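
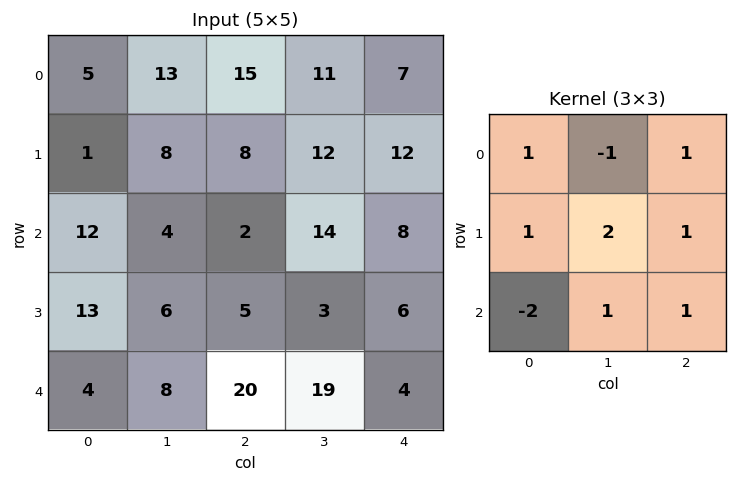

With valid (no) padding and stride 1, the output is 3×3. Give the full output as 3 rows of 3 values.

Output[0,0]: The receptive field on the input at this output position is [5 13 15 / 1 8 8 / 12 4 2]. Elementwise product with the kernel and sum: 5·1 + 13·-1 + 15·1 + 1·1 + 8·2 + 8·1 + 12·-2 + 4·1 + 2·1.

14 53 73
8 30 45
60 58 -4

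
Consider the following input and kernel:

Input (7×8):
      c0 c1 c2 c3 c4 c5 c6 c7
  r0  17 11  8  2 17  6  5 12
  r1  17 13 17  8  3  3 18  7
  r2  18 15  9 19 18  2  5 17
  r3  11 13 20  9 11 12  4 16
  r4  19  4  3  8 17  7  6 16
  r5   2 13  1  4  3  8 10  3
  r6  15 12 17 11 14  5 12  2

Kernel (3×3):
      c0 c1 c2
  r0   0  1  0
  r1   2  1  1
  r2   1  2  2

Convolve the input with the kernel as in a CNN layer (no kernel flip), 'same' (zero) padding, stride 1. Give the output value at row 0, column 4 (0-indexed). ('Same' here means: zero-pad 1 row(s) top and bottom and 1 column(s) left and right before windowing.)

47

The receptive field on the zero-padded input at this output position is [0 0 0 / 2 17 6 / 8 3 3]. Elementwise product with the kernel and sum: 0·1 + 2·2 + 17·1 + 6·1 + 8·1 + 3·2 + 3·2.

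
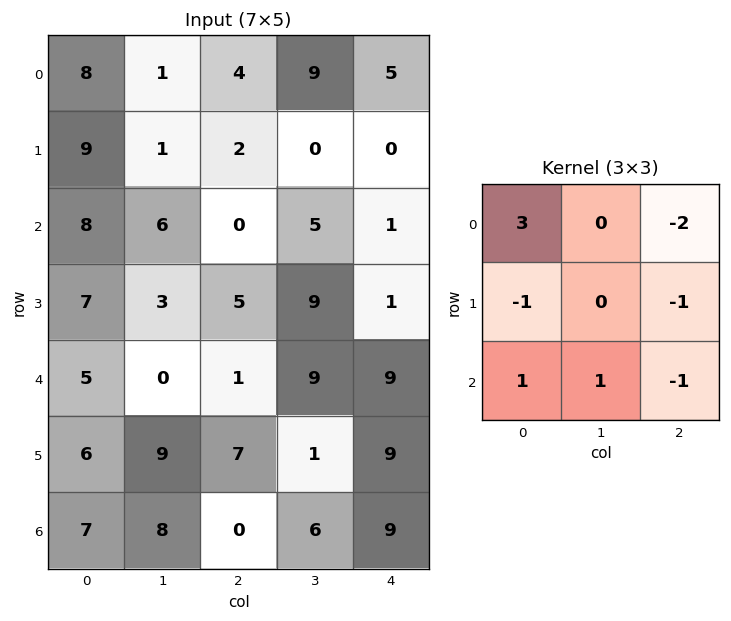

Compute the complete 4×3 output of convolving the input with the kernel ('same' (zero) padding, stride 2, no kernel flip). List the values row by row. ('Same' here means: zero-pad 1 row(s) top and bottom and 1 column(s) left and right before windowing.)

7 -7 -9
-4 -9 5
-9 -3 28
-26 11 -3

Output[0,0]: The receptive field on the zero-padded input at this output position is [0 0 0 / 0 8 1 / 0 9 1]. Elementwise product with the kernel and sum: 0·3 + 0·-2 + 0·-1 + 1·-1 + 0·1 + 9·1 + 1·-1.
Output[0,1]: The receptive field on the zero-padded input at this output position is [0 0 0 / 1 4 9 / 1 2 0]. Elementwise product with the kernel and sum: 0·3 + 0·-2 + 1·-1 + 9·-1 + 1·1 + 2·1 + 0·-1.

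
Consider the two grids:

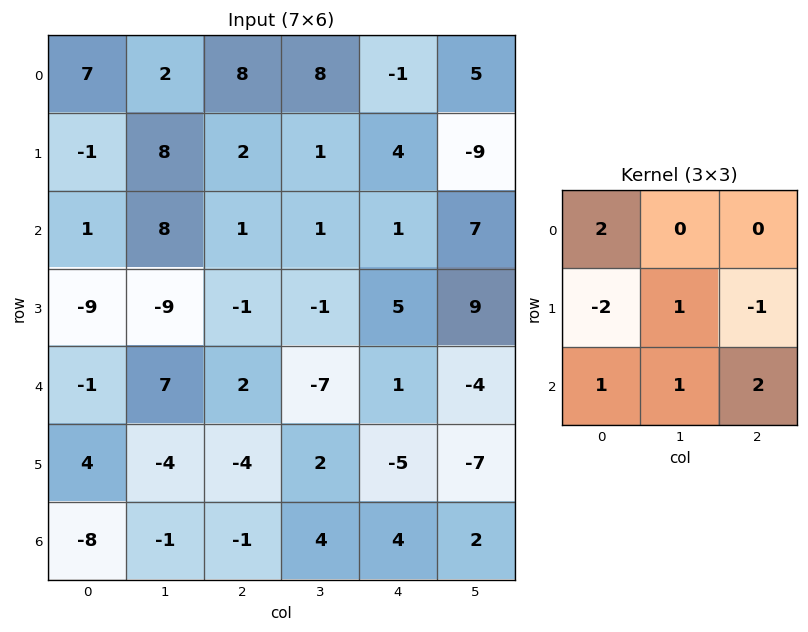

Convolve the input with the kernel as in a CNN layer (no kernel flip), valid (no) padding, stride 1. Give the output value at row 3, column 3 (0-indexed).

The receptive field on the input at this output position is [-1 5 9 / -7 1 -4 / 2 -5 -7]. Elementwise product with the kernel and sum: -1·2 + -7·-2 + 1·1 + -4·-1 + 2·1 + -5·1 + -7·2.

0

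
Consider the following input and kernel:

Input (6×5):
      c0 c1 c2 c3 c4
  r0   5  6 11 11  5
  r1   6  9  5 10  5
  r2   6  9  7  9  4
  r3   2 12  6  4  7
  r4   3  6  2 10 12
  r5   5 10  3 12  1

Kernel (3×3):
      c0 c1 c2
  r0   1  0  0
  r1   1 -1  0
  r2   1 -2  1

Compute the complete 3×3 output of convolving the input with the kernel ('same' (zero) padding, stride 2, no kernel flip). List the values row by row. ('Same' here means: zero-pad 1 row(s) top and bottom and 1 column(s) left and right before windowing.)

-8 4 6
2 15 5
-3 32 12

Output[0,0]: The receptive field on the zero-padded input at this output position is [0 0 0 / 0 5 6 / 0 6 9]. Elementwise product with the kernel and sum: 0·1 + 0·1 + 5·-1 + 0·1 + 6·-2 + 9·1.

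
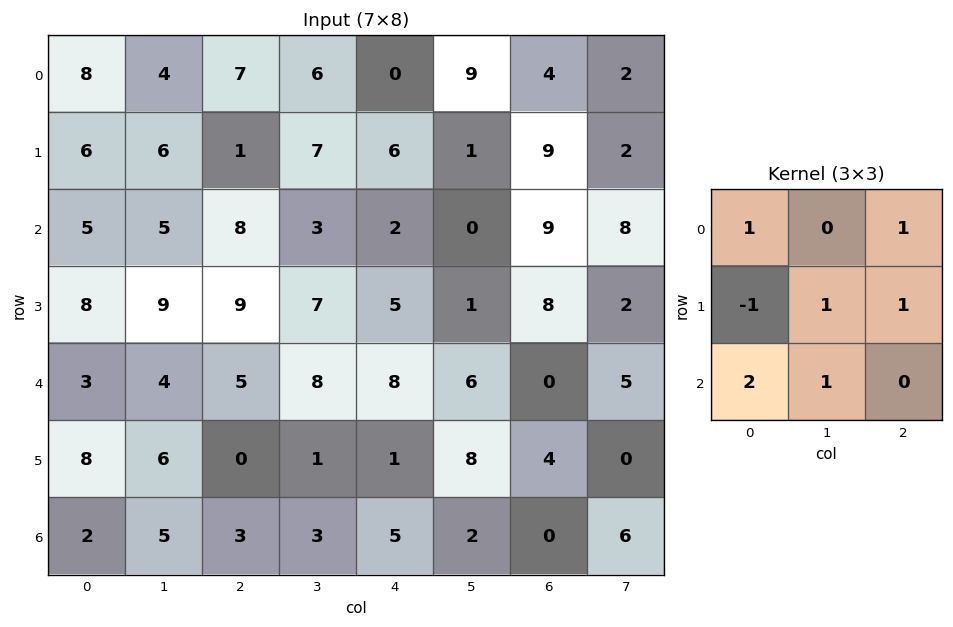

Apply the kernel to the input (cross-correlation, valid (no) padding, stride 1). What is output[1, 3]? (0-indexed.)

26

The receptive field on the input at this output position is [7 6 1 / 3 2 0 / 7 5 1]. Elementwise product with the kernel and sum: 7·1 + 1·1 + 3·-1 + 2·1 + 0·1 + 7·2 + 5·1.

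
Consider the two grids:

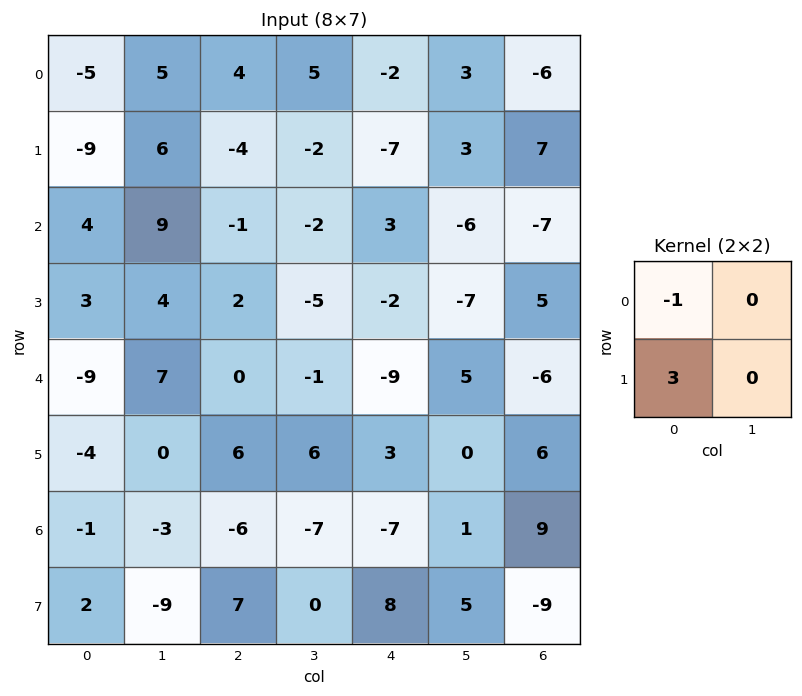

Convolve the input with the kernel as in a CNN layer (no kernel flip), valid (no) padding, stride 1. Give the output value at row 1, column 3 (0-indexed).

-4

The receptive field on the input at this output position is [-2 -7 / -2 3]. Elementwise product with the kernel and sum: -2·-1 + -2·3.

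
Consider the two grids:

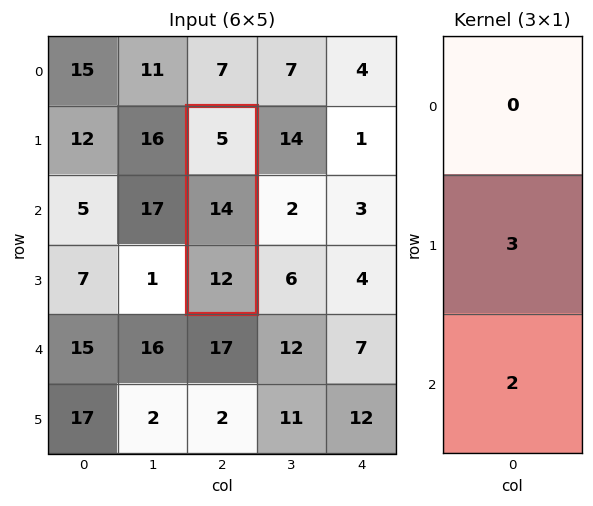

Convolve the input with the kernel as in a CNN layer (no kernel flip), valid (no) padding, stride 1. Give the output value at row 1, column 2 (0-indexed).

The receptive field on the input at this output position is [5 / 14 / 12]. Elementwise product with the kernel and sum: 14·3 + 12·2.

66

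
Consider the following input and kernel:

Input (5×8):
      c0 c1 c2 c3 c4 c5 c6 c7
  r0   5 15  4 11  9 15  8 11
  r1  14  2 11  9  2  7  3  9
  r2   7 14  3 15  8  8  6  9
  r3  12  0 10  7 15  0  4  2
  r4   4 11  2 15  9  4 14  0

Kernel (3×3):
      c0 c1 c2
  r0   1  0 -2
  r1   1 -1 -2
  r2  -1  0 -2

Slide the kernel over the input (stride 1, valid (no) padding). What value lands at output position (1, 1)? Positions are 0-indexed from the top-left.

The receptive field on the input at this output position is [2 11 9 / 14 3 15 / 0 10 7]. Elementwise product with the kernel and sum: 2·1 + 9·-2 + 14·1 + 3·-1 + 15·-2 + 0·-1 + 7·-2.

-49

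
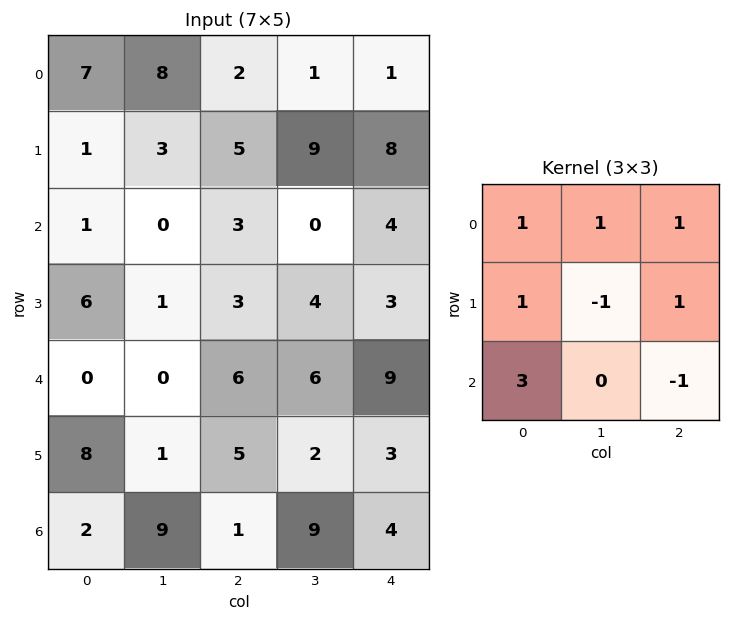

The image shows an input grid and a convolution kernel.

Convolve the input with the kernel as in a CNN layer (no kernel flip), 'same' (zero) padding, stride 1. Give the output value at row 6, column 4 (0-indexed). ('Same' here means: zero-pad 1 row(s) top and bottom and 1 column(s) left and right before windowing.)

10

The receptive field on the zero-padded input at this output position is [2 3 0 / 9 4 0 / 0 0 0]. Elementwise product with the kernel and sum: 2·1 + 3·1 + 0·1 + 9·1 + 4·-1 + 0·1 + 0·3 + 0·-1.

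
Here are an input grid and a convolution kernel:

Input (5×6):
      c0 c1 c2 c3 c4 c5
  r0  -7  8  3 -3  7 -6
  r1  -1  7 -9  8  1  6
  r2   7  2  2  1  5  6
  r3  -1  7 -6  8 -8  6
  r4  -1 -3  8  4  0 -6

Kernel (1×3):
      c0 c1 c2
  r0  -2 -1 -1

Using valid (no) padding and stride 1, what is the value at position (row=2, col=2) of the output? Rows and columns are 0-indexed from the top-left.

-10

The receptive field on the input at this output position is [2 1 5]. Elementwise product with the kernel and sum: 2·-2 + 1·-1 + 5·-1.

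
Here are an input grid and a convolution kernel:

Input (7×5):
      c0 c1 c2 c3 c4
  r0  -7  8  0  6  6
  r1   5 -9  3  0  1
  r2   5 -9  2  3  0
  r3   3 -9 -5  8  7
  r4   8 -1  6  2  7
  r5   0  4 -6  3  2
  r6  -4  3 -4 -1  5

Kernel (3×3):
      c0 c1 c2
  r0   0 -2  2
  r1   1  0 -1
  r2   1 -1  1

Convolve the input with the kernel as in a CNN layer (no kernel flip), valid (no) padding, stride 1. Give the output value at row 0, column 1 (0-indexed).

The receptive field on the input at this output position is [8 0 6 / -9 3 0 / -9 2 3]. Elementwise product with the kernel and sum: 0·-2 + 6·2 + -9·1 + 0·-1 + -9·1 + 2·-1 + 3·1.

-5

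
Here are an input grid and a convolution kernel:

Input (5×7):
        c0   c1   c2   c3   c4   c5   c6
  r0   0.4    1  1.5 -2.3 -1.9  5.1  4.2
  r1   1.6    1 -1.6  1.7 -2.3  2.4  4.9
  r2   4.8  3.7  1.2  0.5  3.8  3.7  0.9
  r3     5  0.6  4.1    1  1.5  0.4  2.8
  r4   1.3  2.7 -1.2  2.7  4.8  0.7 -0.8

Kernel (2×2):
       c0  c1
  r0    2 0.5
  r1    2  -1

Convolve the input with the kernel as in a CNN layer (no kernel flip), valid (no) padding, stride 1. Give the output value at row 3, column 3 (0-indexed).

3.35

The receptive field on the input at this output position is [1 1.5 / 2.7 4.8]. Elementwise product with the kernel and sum: 1·2 + 1.5·0.5 + 2.7·2 + 4.8·-1.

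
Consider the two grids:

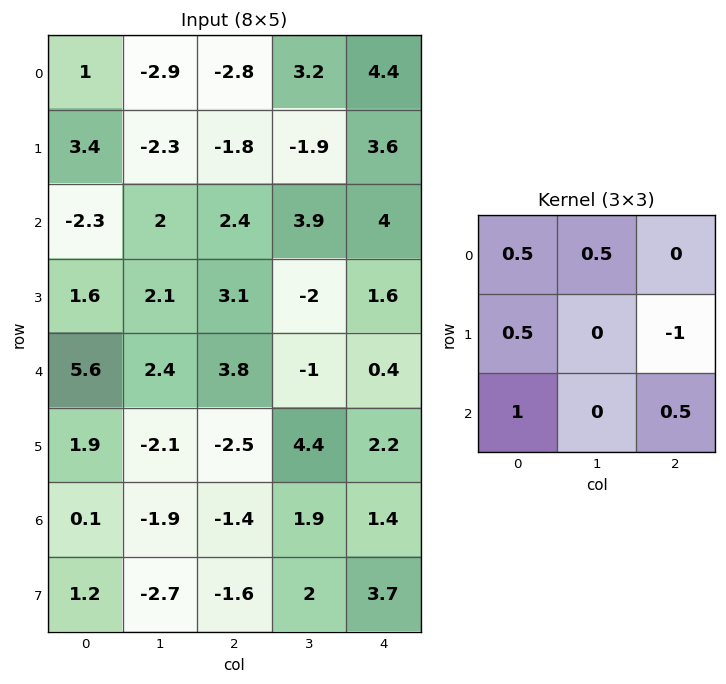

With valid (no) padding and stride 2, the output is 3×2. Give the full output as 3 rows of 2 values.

Output[0,0]: The receptive field on the input at this output position is [1 -2.9 -2.8 / 3.4 -2.3 -1.8 / -2.3 2 2.4]. Elementwise product with the kernel and sum: 1·0.5 + -2.9·0.5 + 3.4·0.5 + -1.8·-1 + -2.3·1 + 2.4·0.5.
Output[0,1]: The receptive field on the input at this output position is [-2.8 3.2 4.4 / -1.8 -1.9 3.6 / 2.4 3.9 4]. Elementwise product with the kernel and sum: -2.8·0.5 + 3.2·0.5 + -1.8·0.5 + 3.6·-1 + 2.4·1 + 4·0.5.

1.45 0.1
5.05 7.1
6.85 -2.75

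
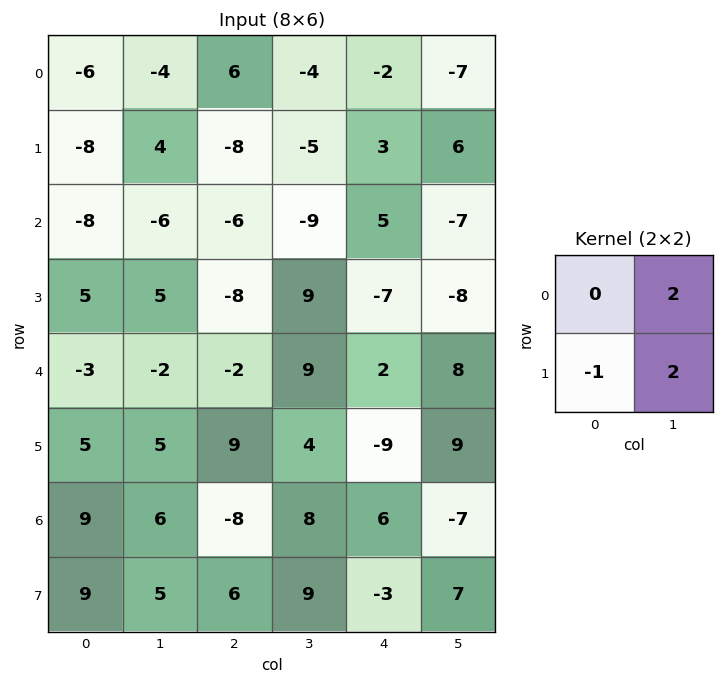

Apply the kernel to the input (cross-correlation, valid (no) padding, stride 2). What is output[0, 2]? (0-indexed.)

-5

The receptive field on the input at this output position is [-2 -7 / 3 6]. Elementwise product with the kernel and sum: -7·2 + 3·-1 + 6·2.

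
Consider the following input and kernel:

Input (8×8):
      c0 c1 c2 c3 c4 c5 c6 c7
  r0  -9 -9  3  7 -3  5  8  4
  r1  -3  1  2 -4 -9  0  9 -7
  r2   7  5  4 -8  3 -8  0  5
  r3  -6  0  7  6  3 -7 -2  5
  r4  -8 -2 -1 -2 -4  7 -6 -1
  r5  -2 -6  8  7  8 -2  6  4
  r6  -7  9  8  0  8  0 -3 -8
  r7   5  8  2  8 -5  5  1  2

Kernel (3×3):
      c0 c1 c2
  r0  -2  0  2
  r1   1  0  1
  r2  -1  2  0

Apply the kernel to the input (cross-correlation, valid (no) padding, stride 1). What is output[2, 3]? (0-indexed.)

-7

The receptive field on the input at this output position is [-8 3 -8 / 6 3 -7 / -2 -4 7]. Elementwise product with the kernel and sum: -8·-2 + -8·2 + 6·1 + -7·1 + -2·-1 + -4·2.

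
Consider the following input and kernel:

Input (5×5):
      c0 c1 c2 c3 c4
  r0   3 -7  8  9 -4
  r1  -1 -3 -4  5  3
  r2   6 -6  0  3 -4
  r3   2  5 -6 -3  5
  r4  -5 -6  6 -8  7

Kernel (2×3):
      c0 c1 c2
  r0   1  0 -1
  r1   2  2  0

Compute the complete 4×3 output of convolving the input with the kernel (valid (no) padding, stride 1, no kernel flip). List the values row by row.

-13 -30 14
3 -20 -1
20 -11 -14
-14 8 -15

Output[0,0]: The receptive field on the input at this output position is [3 -7 8 / -1 -3 -4]. Elementwise product with the kernel and sum: 3·1 + 8·-1 + -1·2 + -3·2.
Output[0,1]: The receptive field on the input at this output position is [-7 8 9 / -3 -4 5]. Elementwise product with the kernel and sum: -7·1 + 9·-1 + -3·2 + -4·2.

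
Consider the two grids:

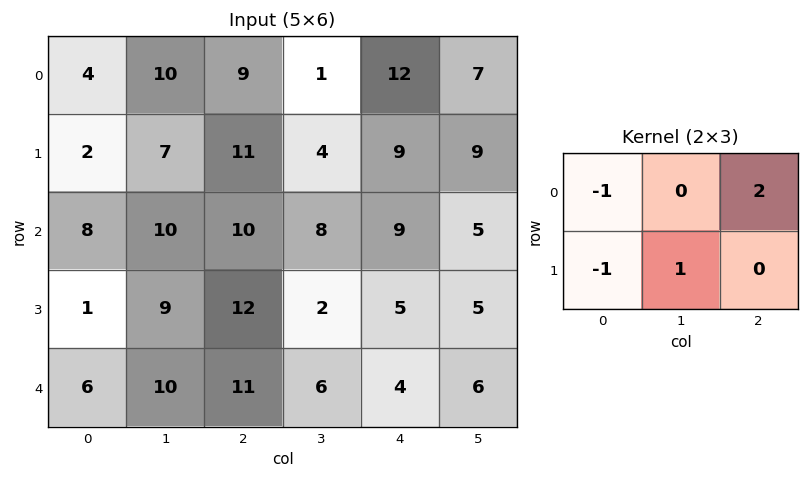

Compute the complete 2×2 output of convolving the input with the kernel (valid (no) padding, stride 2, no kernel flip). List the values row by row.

19 8
20 -2

Output[0,0]: The receptive field on the input at this output position is [4 10 9 / 2 7 11]. Elementwise product with the kernel and sum: 4·-1 + 9·2 + 2·-1 + 7·1.
Output[0,1]: The receptive field on the input at this output position is [9 1 12 / 11 4 9]. Elementwise product with the kernel and sum: 9·-1 + 12·2 + 11·-1 + 4·1.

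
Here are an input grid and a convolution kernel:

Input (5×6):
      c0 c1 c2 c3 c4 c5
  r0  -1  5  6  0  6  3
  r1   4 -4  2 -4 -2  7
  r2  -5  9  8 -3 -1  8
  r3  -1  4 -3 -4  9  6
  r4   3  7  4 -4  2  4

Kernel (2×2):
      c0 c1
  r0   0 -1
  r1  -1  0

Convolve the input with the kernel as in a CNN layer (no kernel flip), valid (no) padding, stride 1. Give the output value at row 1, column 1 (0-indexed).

The receptive field on the input at this output position is [-4 2 / 9 8]. Elementwise product with the kernel and sum: 2·-1 + 9·-1.

-11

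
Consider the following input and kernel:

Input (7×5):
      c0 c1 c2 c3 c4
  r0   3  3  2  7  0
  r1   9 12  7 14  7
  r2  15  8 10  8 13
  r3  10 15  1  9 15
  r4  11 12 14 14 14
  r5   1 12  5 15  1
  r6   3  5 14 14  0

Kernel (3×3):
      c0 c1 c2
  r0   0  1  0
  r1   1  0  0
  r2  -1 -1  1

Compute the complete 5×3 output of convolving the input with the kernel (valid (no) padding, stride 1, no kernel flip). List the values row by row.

Output[0,0]: The receptive field on the input at this output position is [3 3 2 / 9 12 7 / 15 8 10]. Elementwise product with the kernel and sum: 3·1 + 9·1 + 15·-1 + 8·-1 + 10·1.
Output[0,1]: The receptive field on the input at this output position is [3 2 7 / 12 7 14 / 8 10 8]. Elementwise product with the kernel and sum: 2·1 + 12·1 + 8·-1 + 10·-1 + 8·1.

-1 4 9
3 8 29
9 13 -5
18 11 4
19 21 -9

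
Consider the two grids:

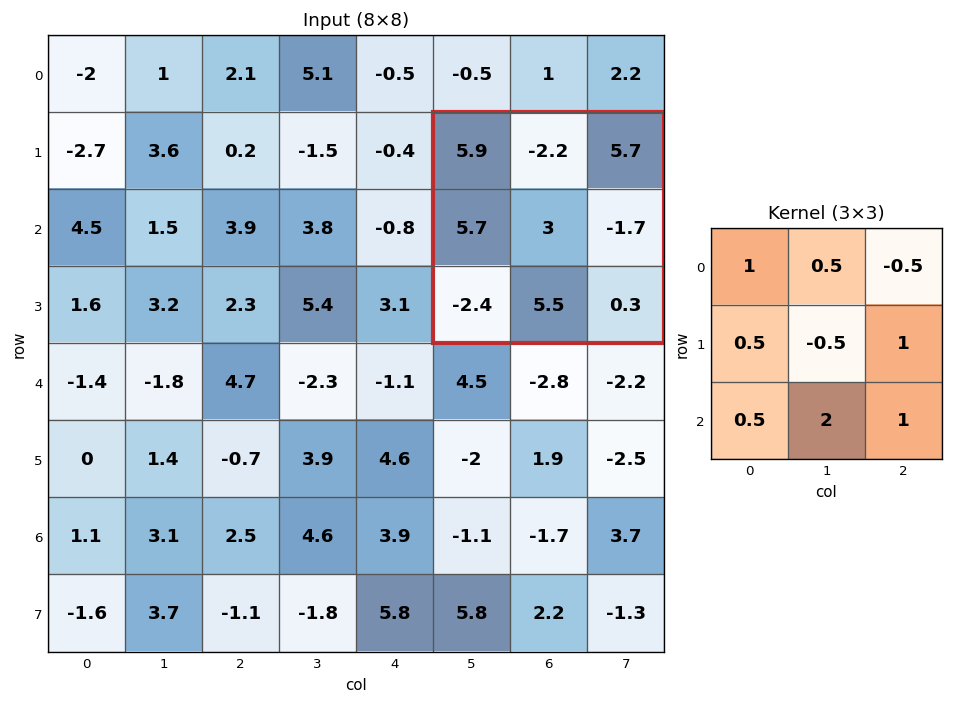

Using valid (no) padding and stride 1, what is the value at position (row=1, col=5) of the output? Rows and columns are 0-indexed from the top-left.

11.7

The receptive field on the input at this output position is [5.9 -2.2 5.7 / 5.7 3 -1.7 / -2.4 5.5 0.3]. Elementwise product with the kernel and sum: 5.9·1 + -2.2·0.5 + 5.7·-0.5 + 5.7·0.5 + 3·-0.5 + -1.7·1 + -2.4·0.5 + 5.5·2 + 0.3·1.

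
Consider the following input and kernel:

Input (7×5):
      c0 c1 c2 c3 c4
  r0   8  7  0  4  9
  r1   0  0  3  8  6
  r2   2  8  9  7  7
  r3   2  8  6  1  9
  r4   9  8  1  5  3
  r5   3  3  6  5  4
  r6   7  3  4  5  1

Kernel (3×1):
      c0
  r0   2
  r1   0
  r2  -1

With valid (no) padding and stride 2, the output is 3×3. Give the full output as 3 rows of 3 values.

14 -9 11
-5 17 11
11 -2 5

Output[0,0]: The receptive field on the input at this output position is [8 / 0 / 2]. Elementwise product with the kernel and sum: 8·2 + 2·-1.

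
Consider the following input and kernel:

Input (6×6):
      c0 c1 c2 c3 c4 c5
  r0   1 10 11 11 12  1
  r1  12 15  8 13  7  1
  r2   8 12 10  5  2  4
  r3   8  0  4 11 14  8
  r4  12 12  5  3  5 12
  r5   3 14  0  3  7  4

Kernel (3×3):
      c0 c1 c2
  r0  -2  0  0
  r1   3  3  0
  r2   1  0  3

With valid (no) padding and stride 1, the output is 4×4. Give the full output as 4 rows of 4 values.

Output[0,0]: The receptive field on the input at this output position is [1 10 11 / 12 15 8 / 8 12 10]. Elementwise product with the kernel and sum: 1·-2 + 12·3 + 15·3 + 8·1 + 10·3.

117 76 57 55
56 69 75 30
35 9 45 104
59 74 37 17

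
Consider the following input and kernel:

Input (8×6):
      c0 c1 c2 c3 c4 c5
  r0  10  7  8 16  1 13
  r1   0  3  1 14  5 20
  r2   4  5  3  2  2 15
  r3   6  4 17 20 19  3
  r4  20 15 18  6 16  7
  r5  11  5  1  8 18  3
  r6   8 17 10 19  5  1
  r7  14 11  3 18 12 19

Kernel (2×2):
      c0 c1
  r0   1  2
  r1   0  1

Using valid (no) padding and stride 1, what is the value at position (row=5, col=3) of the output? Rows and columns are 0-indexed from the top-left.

49

The receptive field on the input at this output position is [8 18 / 19 5]. Elementwise product with the kernel and sum: 8·1 + 18·2 + 5·1.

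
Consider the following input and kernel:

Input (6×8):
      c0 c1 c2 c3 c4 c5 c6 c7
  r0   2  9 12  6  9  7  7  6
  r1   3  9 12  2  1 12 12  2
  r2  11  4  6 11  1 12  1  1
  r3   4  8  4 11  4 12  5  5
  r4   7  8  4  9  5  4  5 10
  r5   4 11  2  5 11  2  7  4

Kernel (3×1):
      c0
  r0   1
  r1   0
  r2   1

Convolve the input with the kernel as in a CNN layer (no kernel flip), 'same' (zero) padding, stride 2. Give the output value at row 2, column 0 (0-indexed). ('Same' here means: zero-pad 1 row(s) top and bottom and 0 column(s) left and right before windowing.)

The receptive field on the zero-padded input at this output position is [4 / 7 / 4]. Elementwise product with the kernel and sum: 4·1 + 4·1.

8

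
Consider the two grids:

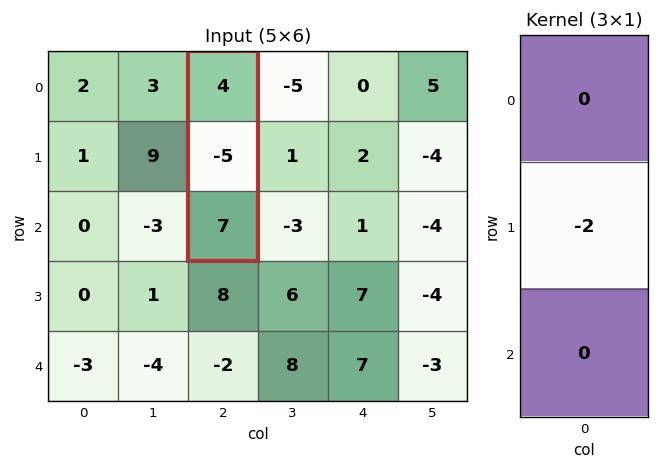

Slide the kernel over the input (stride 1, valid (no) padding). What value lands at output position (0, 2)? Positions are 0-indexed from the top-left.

The receptive field on the input at this output position is [4 / -5 / 7]. Elementwise product with the kernel and sum: -5·-2.

10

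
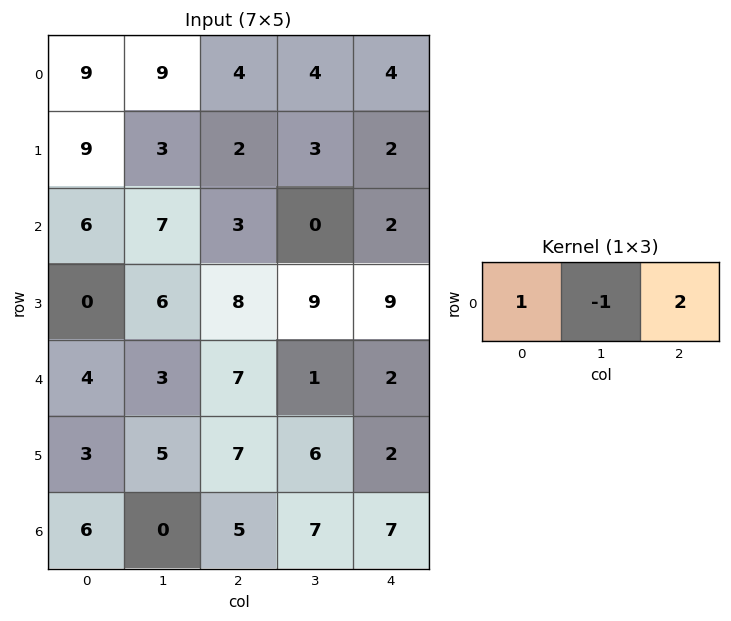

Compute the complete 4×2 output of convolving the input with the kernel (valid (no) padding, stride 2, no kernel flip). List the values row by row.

8 8
5 7
15 10
16 12

Output[0,0]: The receptive field on the input at this output position is [9 9 4]. Elementwise product with the kernel and sum: 9·1 + 9·-1 + 4·2.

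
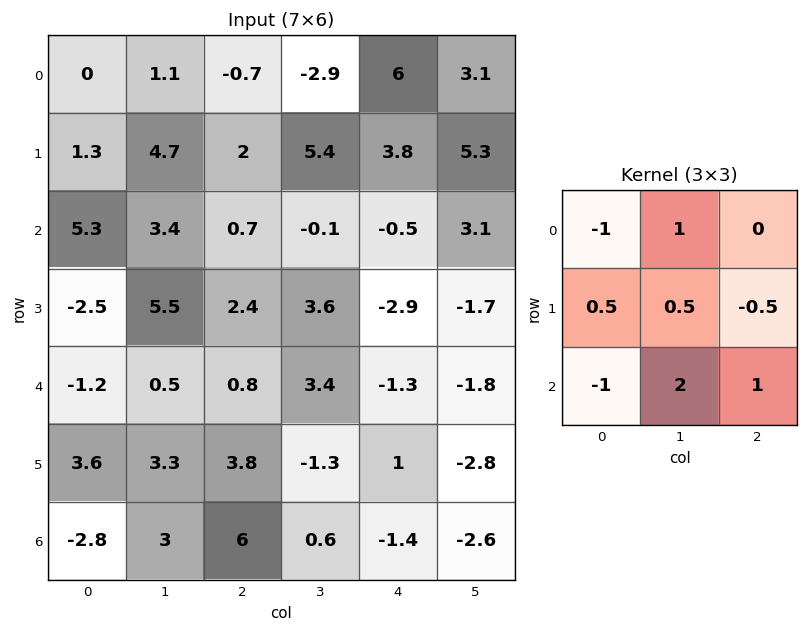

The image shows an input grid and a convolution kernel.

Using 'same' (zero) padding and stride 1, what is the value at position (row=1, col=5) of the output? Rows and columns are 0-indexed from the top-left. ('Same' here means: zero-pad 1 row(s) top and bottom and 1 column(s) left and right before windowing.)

8.35

The receptive field on the zero-padded input at this output position is [6 3.1 0 / 3.8 5.3 0 / -0.5 3.1 0]. Elementwise product with the kernel and sum: 6·-1 + 3.1·1 + 3.8·0.5 + 5.3·0.5 + 0·-0.5 + -0.5·-1 + 3.1·2 + 0·1.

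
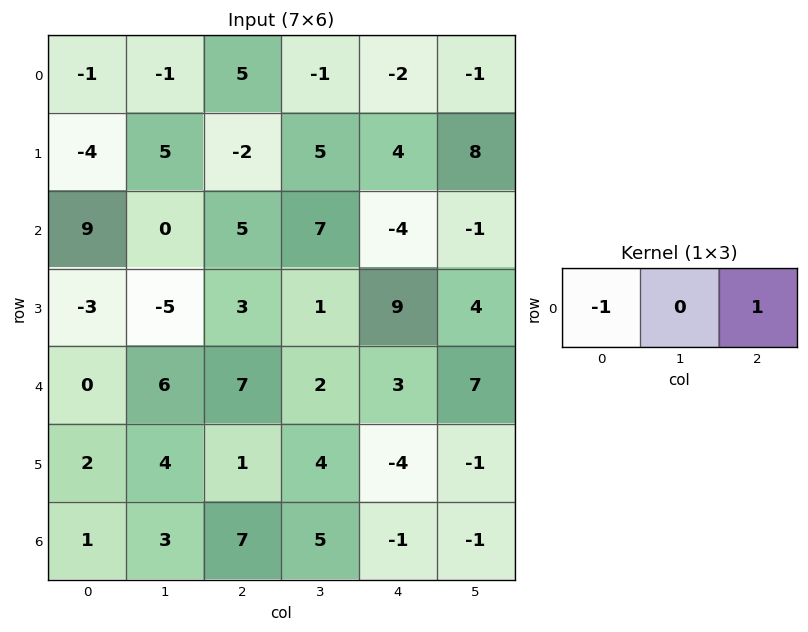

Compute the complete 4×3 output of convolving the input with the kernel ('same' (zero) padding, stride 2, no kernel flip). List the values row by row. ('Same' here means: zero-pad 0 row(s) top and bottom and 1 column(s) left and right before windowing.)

-1 0 0
0 7 -8
6 -4 5
3 2 -6

Output[0,0]: The receptive field on the zero-padded input at this output position is [0 -1 -1]. Elementwise product with the kernel and sum: 0·-1 + -1·1.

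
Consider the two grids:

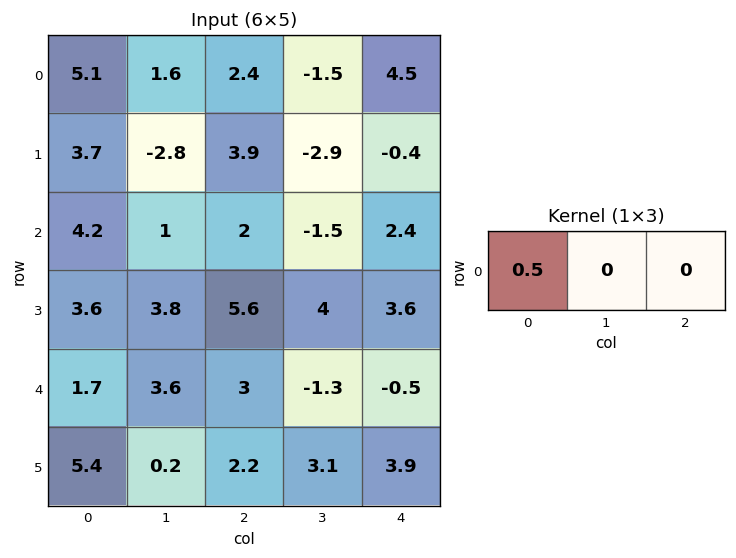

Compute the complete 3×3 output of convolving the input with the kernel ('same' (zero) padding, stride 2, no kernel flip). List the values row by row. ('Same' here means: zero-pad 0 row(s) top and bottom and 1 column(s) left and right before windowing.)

Output[0,0]: The receptive field on the zero-padded input at this output position is [0 5.1 1.6]. Elementwise product with the kernel and sum: 0·0.5.
Output[0,1]: The receptive field on the zero-padded input at this output position is [1.6 2.4 -1.5]. Elementwise product with the kernel and sum: 1.6·0.5.

0 0.8 -0.75
0 0.5 -0.75
0 1.8 -0.65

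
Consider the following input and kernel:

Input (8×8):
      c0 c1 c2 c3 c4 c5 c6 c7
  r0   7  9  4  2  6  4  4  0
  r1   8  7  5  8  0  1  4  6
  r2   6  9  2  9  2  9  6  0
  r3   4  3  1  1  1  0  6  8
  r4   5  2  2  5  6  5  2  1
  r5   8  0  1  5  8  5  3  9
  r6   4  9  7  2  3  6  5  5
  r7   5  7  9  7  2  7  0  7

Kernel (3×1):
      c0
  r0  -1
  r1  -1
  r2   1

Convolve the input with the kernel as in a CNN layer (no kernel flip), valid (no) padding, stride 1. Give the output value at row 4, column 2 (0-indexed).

The receptive field on the input at this output position is [2 / 1 / 7]. Elementwise product with the kernel and sum: 2·-1 + 1·-1 + 7·1.

4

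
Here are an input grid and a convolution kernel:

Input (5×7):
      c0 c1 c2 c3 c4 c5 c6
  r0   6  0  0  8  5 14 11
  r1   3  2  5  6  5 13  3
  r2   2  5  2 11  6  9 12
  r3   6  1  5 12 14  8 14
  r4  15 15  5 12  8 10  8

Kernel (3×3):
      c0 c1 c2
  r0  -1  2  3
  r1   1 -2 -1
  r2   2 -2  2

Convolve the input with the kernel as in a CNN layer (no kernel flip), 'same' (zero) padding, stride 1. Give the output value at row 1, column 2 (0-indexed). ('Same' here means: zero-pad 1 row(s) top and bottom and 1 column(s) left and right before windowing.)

38

The receptive field on the zero-padded input at this output position is [0 0 8 / 2 5 6 / 5 2 11]. Elementwise product with the kernel and sum: 0·-1 + 0·2 + 8·3 + 2·1 + 5·-2 + 6·-1 + 5·2 + 2·-2 + 11·2.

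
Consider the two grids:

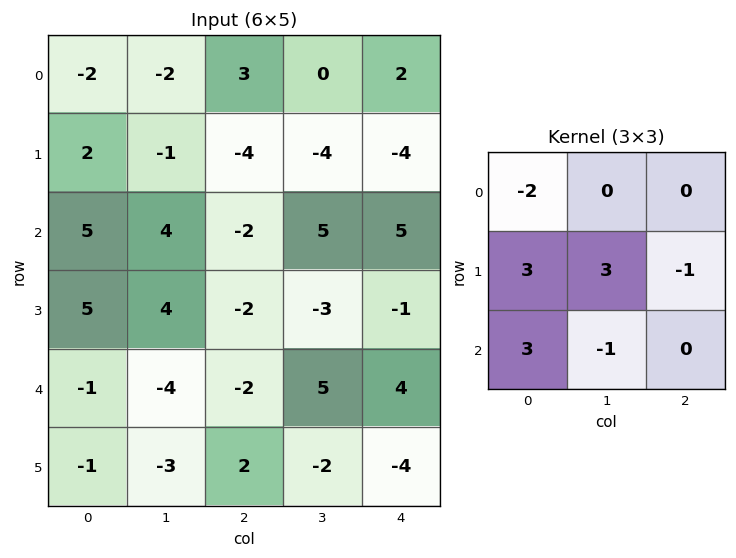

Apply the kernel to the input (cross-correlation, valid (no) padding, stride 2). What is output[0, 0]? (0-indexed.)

22

The receptive field on the input at this output position is [-2 -2 3 / 2 -1 -4 / 5 4 -2]. Elementwise product with the kernel and sum: -2·-2 + 2·3 + -1·3 + -4·-1 + 5·3 + 4·-1.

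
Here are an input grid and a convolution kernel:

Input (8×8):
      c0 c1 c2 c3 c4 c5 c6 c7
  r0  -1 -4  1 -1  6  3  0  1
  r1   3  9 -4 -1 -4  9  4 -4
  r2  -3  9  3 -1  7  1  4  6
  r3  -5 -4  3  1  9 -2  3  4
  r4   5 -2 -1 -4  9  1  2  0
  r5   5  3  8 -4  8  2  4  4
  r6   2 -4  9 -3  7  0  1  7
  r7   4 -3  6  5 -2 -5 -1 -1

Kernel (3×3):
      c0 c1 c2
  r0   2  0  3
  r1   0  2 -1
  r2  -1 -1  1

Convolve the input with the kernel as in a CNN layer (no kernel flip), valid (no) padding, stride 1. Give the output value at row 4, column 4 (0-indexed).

18

The receptive field on the input at this output position is [9 1 2 / 8 2 4 / 7 0 1]. Elementwise product with the kernel and sum: 9·2 + 2·3 + 2·2 + 4·-1 + 7·-1 + 0·-1 + 1·1.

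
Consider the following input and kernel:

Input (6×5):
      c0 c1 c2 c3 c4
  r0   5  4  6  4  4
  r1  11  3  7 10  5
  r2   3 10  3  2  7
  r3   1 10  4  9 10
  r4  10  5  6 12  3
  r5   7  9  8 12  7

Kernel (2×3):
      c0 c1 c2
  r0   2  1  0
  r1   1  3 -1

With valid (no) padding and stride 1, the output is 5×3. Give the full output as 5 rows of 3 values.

27 28 48
55 30 26
43 36 29
31 35 56
51 37 61

Output[0,0]: The receptive field on the input at this output position is [5 4 6 / 11 3 7]. Elementwise product with the kernel and sum: 5·2 + 4·1 + 11·1 + 3·3 + 7·-1.
Output[0,1]: The receptive field on the input at this output position is [4 6 4 / 3 7 10]. Elementwise product with the kernel and sum: 4·2 + 6·1 + 3·1 + 7·3 + 10·-1.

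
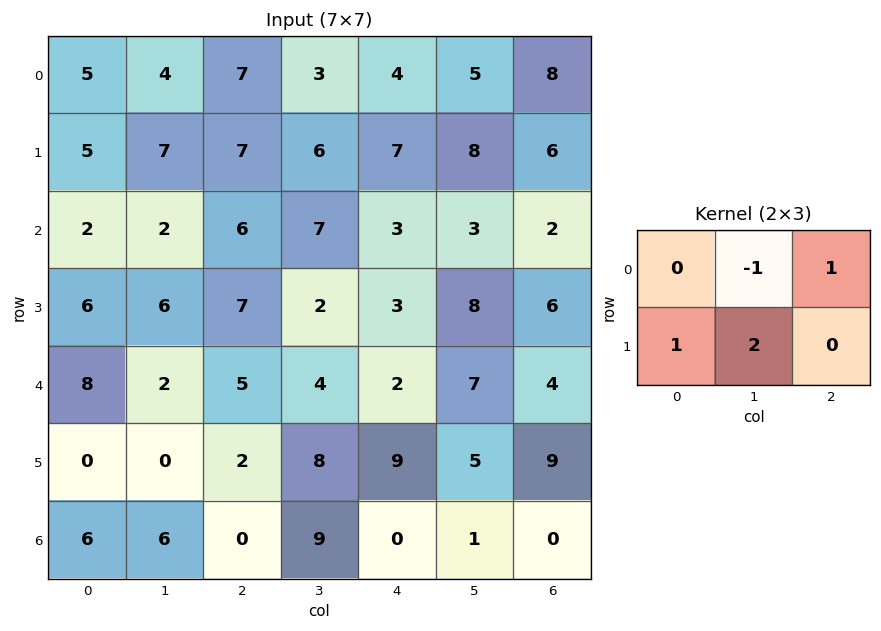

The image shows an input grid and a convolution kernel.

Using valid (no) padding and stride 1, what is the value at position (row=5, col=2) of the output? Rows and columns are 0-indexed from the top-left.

19

The receptive field on the input at this output position is [2 8 9 / 0 9 0]. Elementwise product with the kernel and sum: 8·-1 + 9·1 + 0·1 + 9·2.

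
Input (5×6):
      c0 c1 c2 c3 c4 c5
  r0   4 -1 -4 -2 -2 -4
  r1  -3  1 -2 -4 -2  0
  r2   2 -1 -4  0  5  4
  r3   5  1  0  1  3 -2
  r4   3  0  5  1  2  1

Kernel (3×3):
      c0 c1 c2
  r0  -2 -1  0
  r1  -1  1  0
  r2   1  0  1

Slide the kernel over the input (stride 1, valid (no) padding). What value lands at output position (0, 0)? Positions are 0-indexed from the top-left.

The receptive field on the input at this output position is [4 -1 -4 / -3 1 -2 / 2 -1 -4]. Elementwise product with the kernel and sum: 4·-2 + -1·-1 + -3·-1 + 1·1 + 2·1 + -4·1.

-5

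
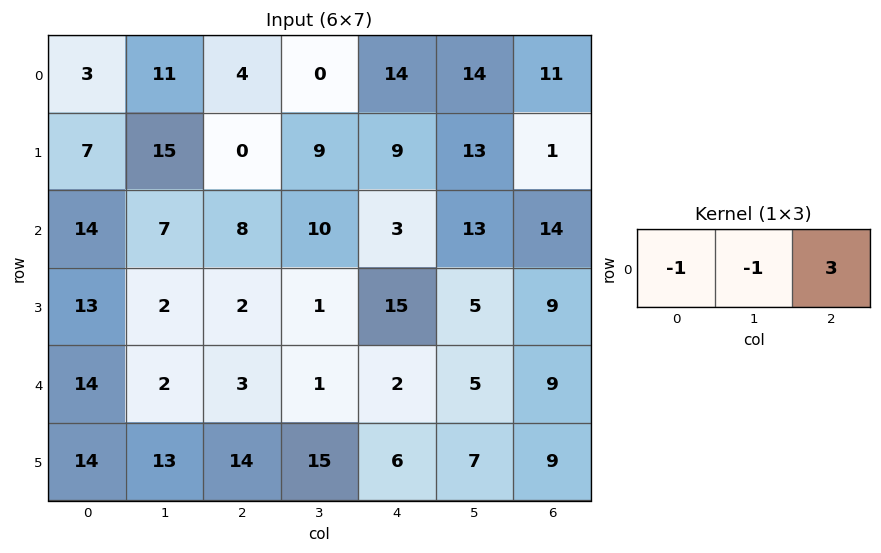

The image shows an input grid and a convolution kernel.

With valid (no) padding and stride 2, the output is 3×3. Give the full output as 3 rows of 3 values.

-2 38 5
3 -9 26
-7 2 20

Output[0,0]: The receptive field on the input at this output position is [3 11 4]. Elementwise product with the kernel and sum: 3·-1 + 11·-1 + 4·3.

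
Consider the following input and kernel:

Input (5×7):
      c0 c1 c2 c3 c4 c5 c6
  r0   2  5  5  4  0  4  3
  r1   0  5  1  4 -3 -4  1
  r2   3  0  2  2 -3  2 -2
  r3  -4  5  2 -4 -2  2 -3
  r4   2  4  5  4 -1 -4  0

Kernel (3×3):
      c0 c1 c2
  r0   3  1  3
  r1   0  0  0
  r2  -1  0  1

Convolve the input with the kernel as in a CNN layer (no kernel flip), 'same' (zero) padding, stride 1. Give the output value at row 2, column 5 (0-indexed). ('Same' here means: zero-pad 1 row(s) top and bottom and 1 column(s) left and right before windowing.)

The receptive field on the zero-padded input at this output position is [-3 -4 1 / -3 2 -2 / -2 2 -3]. Elementwise product with the kernel and sum: -3·3 + -4·1 + 1·3 + -2·-1 + -3·1.

-11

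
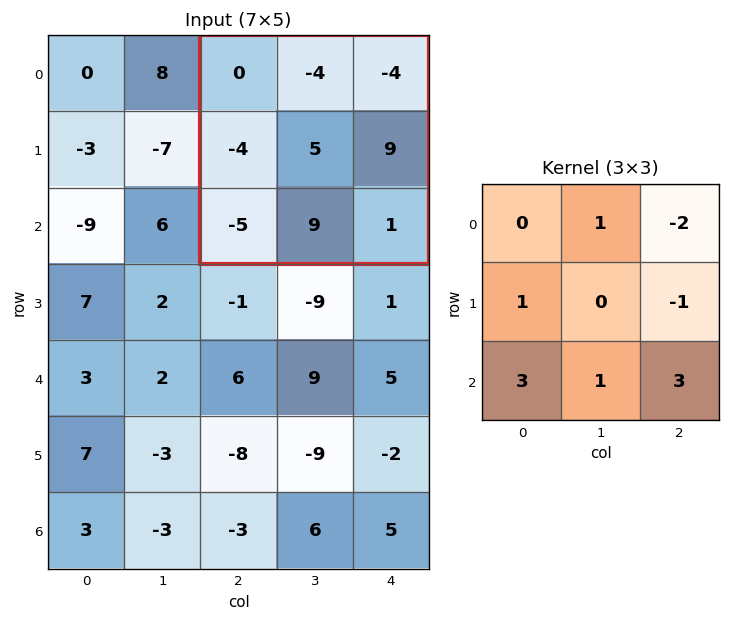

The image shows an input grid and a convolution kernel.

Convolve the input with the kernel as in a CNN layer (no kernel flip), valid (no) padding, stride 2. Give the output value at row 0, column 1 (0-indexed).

The receptive field on the input at this output position is [0 -4 -4 / -4 5 9 / -5 9 1]. Elementwise product with the kernel and sum: -4·1 + -4·-2 + -4·1 + 9·-1 + -5·3 + 9·1 + 1·3.

-12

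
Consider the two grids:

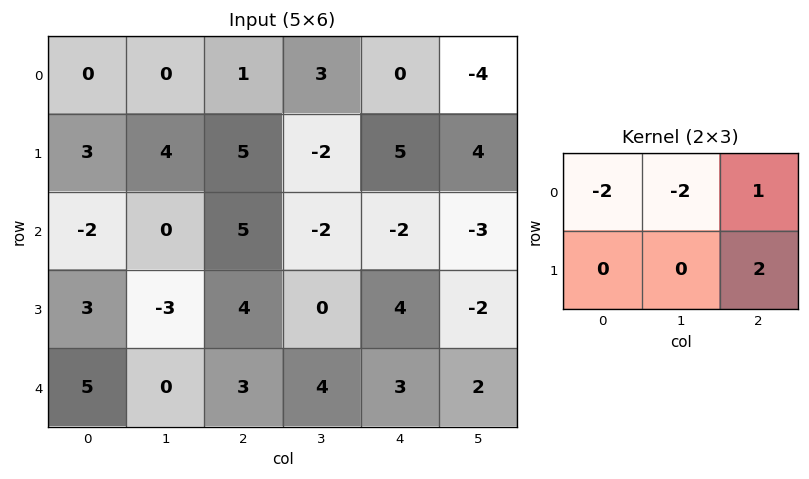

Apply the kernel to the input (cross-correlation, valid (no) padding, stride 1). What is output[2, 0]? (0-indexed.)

The receptive field on the input at this output position is [-2 0 5 / 3 -3 4]. Elementwise product with the kernel and sum: -2·-2 + 0·-2 + 5·1 + 4·2.

17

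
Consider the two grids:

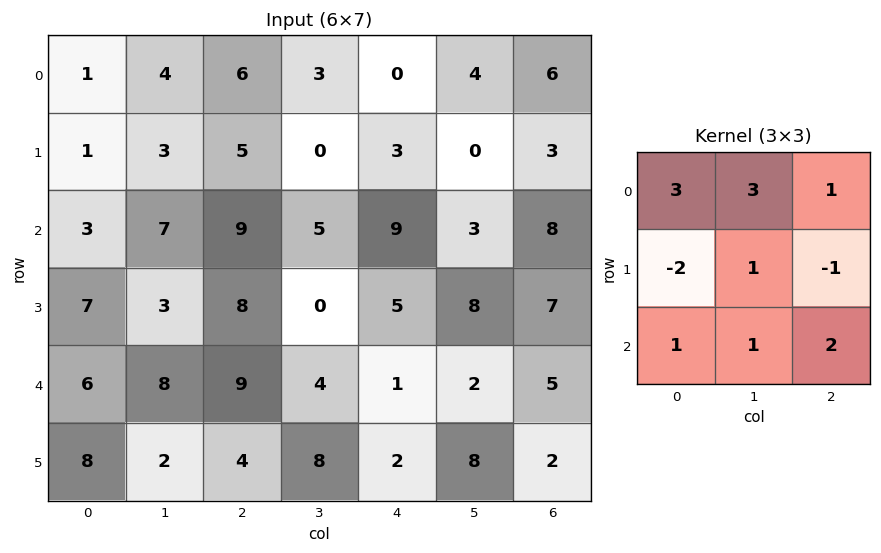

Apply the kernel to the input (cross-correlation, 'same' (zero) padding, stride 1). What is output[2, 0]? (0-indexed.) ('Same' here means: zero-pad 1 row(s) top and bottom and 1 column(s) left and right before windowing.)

The receptive field on the zero-padded input at this output position is [0 1 3 / 0 3 7 / 0 7 3]. Elementwise product with the kernel and sum: 0·3 + 1·3 + 3·1 + 0·-2 + 3·1 + 7·-1 + 0·1 + 7·1 + 3·2.

15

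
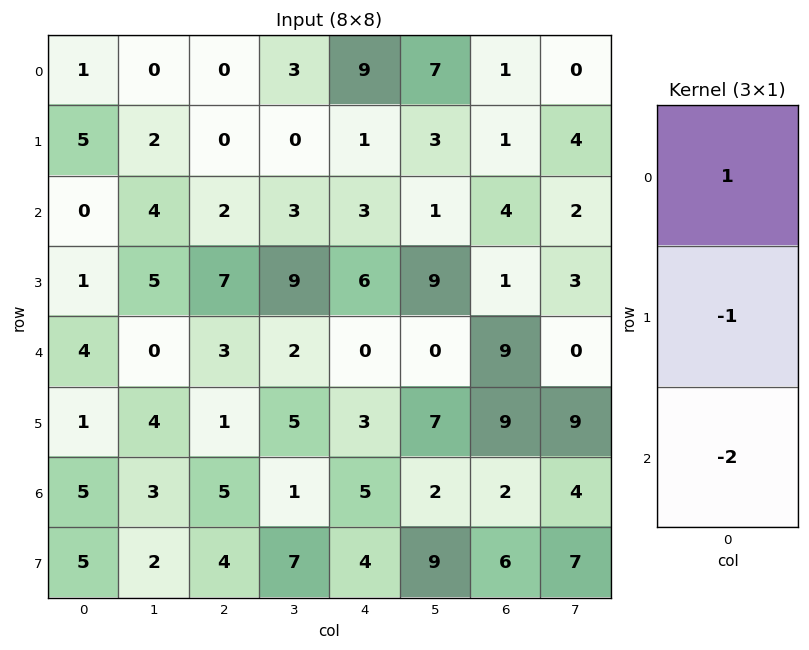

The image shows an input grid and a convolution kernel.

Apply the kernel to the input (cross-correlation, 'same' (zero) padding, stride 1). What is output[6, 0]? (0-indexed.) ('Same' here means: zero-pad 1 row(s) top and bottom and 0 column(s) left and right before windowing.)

-14

The receptive field on the zero-padded input at this output position is [1 / 5 / 5]. Elementwise product with the kernel and sum: 1·1 + 5·-1 + 5·-2.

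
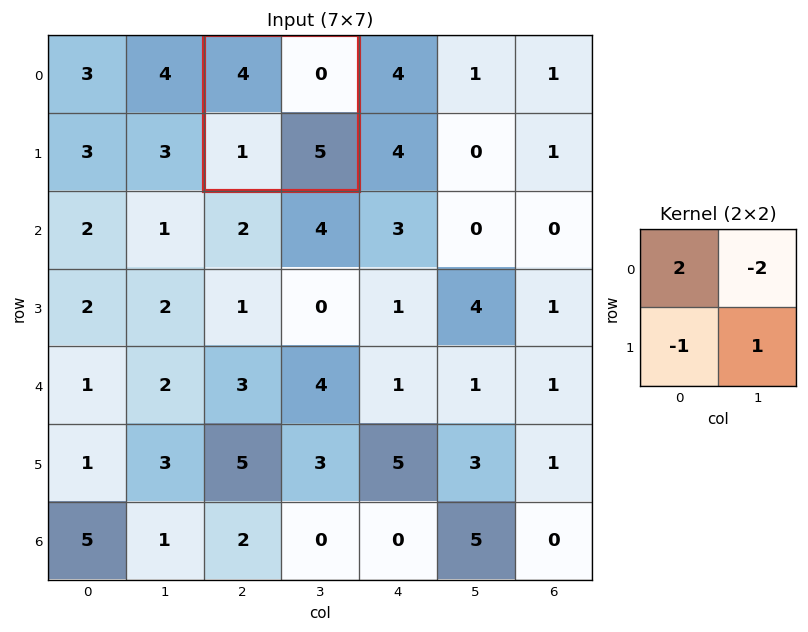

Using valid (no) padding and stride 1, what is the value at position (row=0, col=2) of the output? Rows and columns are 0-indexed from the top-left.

The receptive field on the input at this output position is [4 0 / 1 5]. Elementwise product with the kernel and sum: 4·2 + 0·-2 + 1·-1 + 5·1.

12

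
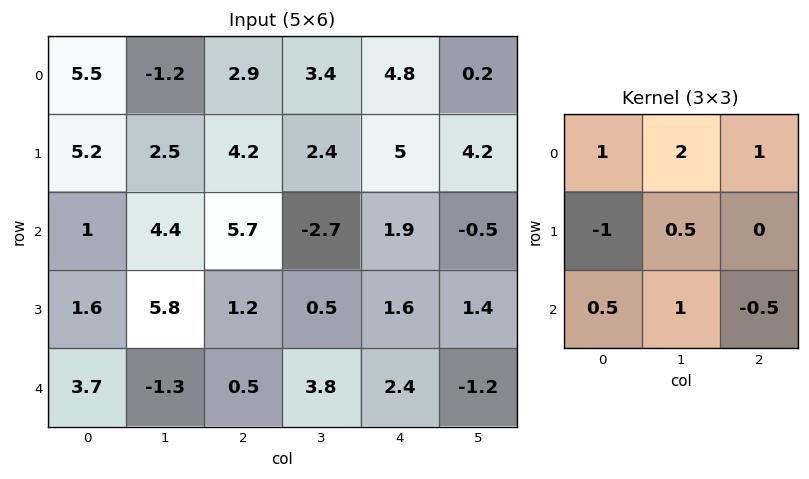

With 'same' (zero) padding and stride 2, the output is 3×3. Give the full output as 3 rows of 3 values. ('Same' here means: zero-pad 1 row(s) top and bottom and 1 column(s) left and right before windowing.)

Output[0,0]: The receptive field on the zero-padded input at this output position is [0 0 0 / 0 5.5 -1.2 / 0 5.2 2.5]. Elementwise product with the kernel and sum: 0·1 + 0·2 + 0·1 + 0·-1 + 5.5·0.5 + 0·0.5 + 5.2·1 + 2.5·-0.5.
Output[0,1]: The receptive field on the zero-padded input at this output position is [0 0 0 / -1.2 2.9 3.4 / 2.5 4.2 2.4]. Elementwise product with the kernel and sum: 0·1 + 0·2 + 0·1 + -1.2·-1 + 2.9·0.5 + 2.5·0.5 + 4.2·1 + 2.4·-0.5.

6.7 6.9 3.1
12.1 15.6 21.4
10.85 10.25 2.5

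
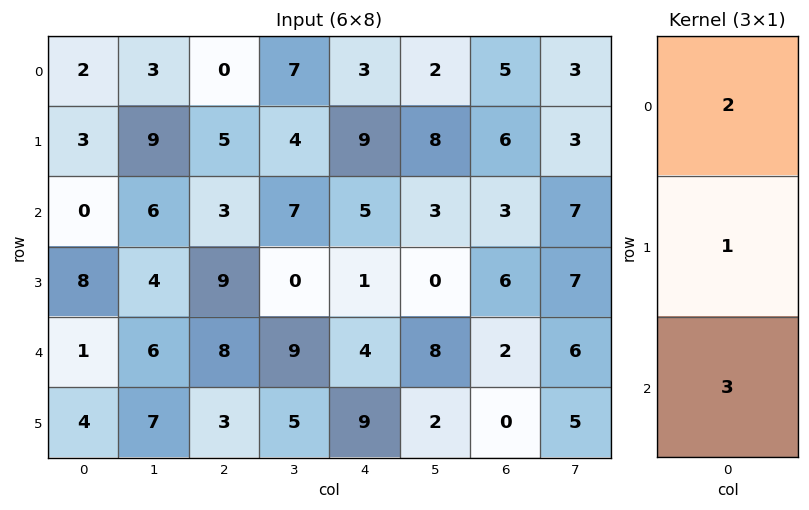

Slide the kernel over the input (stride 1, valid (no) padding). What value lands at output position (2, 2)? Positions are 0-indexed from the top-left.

The receptive field on the input at this output position is [3 / 9 / 8]. Elementwise product with the kernel and sum: 3·2 + 9·1 + 8·3.

39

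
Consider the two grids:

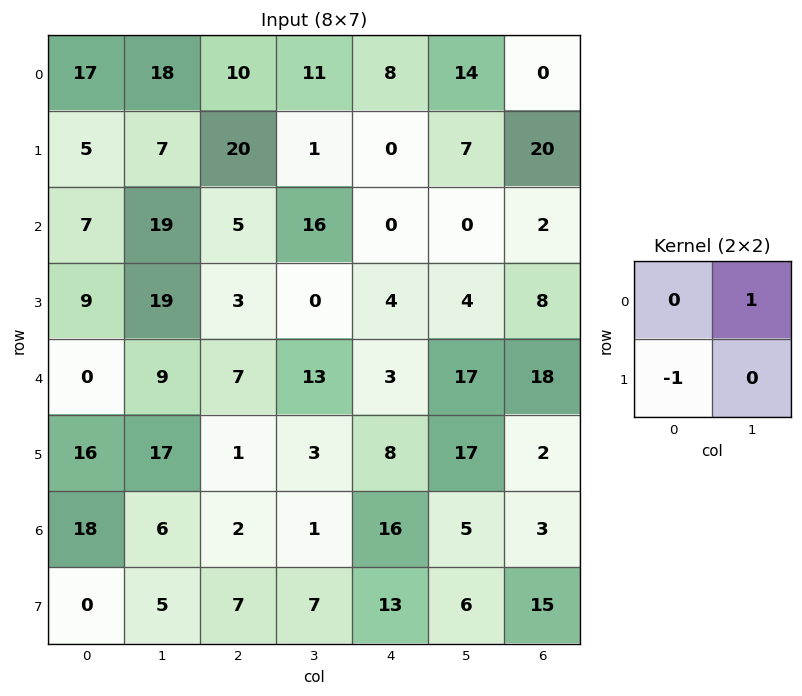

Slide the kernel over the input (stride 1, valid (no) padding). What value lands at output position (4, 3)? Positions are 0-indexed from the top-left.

The receptive field on the input at this output position is [13 3 / 3 8]. Elementwise product with the kernel and sum: 3·1 + 3·-1.

0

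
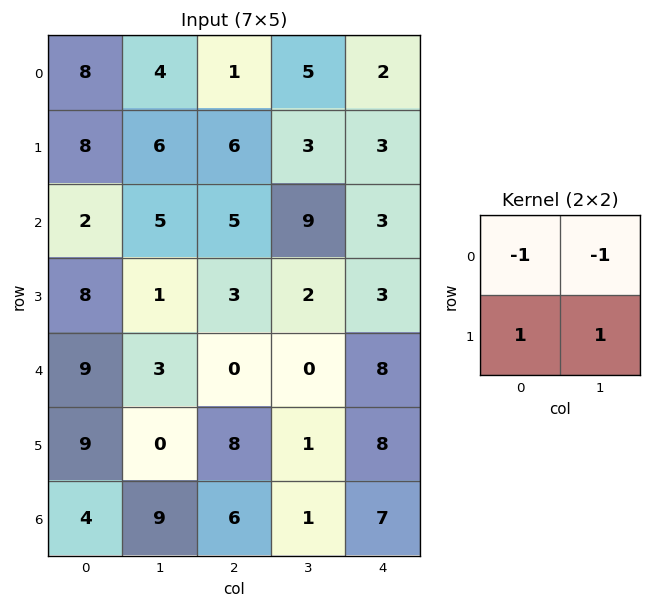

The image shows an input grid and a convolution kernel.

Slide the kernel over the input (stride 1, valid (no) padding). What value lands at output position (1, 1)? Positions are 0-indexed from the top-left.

The receptive field on the input at this output position is [6 6 / 5 5]. Elementwise product with the kernel and sum: 6·-1 + 6·-1 + 5·1 + 5·1.

-2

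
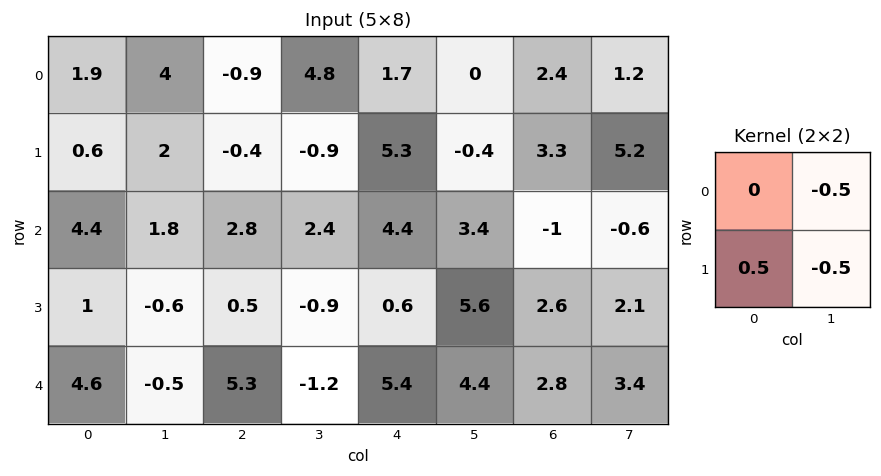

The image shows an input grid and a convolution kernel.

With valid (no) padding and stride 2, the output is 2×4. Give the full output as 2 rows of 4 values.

Output[0,0]: The receptive field on the input at this output position is [1.9 4 / 0.6 2]. Elementwise product with the kernel and sum: 4·-0.5 + 0.6·0.5 + 2·-0.5.
Output[0,1]: The receptive field on the input at this output position is [-0.9 4.8 / -0.4 -0.9]. Elementwise product with the kernel and sum: 4.8·-0.5 + -0.4·0.5 + -0.9·-0.5.

-2.7 -2.15 2.85 -1.55
-0.1 -0.5 -4.2 0.55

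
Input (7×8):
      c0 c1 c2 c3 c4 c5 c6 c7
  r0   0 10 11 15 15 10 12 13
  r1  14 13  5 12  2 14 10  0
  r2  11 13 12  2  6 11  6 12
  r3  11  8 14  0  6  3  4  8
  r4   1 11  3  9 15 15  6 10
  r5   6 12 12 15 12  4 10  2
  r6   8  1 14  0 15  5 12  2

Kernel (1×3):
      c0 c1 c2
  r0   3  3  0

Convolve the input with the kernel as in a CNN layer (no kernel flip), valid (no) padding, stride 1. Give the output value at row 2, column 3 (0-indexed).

The receptive field on the input at this output position is [2 6 11]. Elementwise product with the kernel and sum: 2·3 + 6·3.

24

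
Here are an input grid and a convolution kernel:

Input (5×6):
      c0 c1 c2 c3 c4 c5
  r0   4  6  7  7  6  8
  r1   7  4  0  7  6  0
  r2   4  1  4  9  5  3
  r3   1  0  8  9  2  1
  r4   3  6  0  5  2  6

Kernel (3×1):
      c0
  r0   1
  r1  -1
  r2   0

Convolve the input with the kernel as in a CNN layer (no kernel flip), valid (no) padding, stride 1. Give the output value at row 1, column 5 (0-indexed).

The receptive field on the input at this output position is [0 / 3 / 1]. Elementwise product with the kernel and sum: 0·1 + 3·-1.

-3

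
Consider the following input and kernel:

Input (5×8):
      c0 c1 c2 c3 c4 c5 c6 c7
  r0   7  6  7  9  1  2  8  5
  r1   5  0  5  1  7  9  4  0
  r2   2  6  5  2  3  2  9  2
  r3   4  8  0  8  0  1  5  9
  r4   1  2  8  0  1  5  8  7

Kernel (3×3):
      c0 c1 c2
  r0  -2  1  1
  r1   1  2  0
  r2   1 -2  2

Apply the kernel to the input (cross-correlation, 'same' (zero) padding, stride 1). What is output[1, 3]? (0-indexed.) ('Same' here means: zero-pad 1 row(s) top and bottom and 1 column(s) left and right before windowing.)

The receptive field on the zero-padded input at this output position is [7 9 1 / 5 1 7 / 5 2 3]. Elementwise product with the kernel and sum: 7·-2 + 9·1 + 1·1 + 5·1 + 1·2 + 5·1 + 2·-2 + 3·2.

10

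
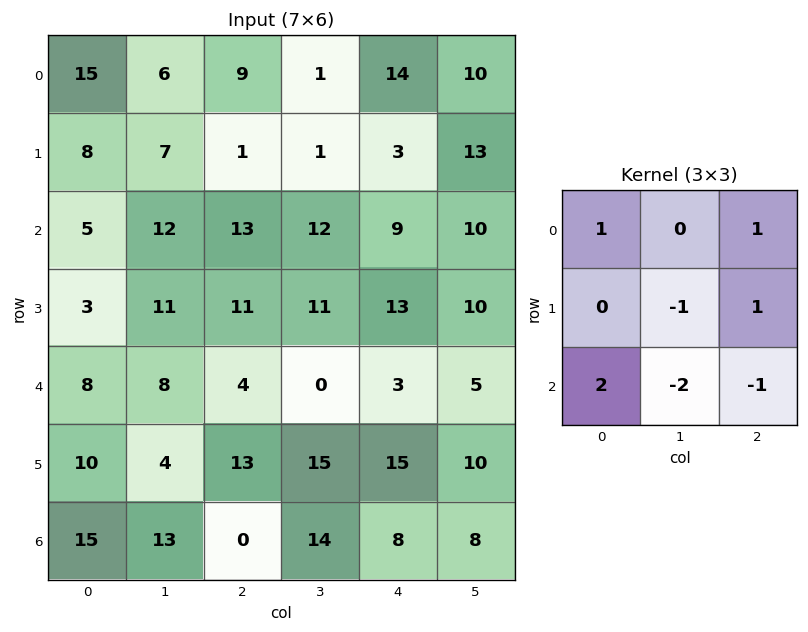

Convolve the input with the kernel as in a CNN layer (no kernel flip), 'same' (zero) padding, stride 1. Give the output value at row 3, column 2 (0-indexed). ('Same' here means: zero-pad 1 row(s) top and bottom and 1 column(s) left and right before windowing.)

The receptive field on the zero-padded input at this output position is [12 13 12 / 11 11 11 / 8 4 0]. Elementwise product with the kernel and sum: 12·1 + 12·1 + 11·-1 + 11·1 + 8·2 + 4·-2 + 0·-1.

32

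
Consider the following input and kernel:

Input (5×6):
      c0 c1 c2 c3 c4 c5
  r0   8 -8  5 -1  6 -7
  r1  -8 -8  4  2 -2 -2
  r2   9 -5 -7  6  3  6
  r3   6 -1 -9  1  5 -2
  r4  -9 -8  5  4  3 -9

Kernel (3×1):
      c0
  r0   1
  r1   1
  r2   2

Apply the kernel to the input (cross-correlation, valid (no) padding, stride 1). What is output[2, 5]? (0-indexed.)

The receptive field on the input at this output position is [6 / -2 / -9]. Elementwise product with the kernel and sum: 6·1 + -2·1 + -9·2.

-14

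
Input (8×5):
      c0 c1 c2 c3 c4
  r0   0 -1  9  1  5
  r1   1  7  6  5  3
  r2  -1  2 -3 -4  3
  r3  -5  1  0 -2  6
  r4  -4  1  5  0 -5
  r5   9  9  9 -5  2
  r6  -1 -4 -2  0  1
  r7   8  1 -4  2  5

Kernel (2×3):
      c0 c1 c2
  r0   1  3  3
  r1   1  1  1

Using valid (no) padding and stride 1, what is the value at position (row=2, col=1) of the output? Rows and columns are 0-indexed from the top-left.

The receptive field on the input at this output position is [2 -3 -4 / 1 0 -2]. Elementwise product with the kernel and sum: 2·1 + -3·3 + -4·3 + 1·1 + 0·1 + -2·1.

-20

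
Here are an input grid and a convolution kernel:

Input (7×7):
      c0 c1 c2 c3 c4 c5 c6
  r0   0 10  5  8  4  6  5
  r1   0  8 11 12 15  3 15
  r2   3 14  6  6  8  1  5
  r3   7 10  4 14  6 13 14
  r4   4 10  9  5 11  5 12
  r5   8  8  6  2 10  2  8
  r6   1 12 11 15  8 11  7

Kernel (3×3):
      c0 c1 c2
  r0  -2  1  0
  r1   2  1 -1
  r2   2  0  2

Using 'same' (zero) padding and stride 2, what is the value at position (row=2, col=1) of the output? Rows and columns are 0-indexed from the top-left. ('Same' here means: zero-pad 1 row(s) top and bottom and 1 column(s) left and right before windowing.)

The receptive field on the zero-padded input at this output position is [10 4 14 / 10 9 5 / 8 6 2]. Elementwise product with the kernel and sum: 10·-2 + 4·1 + 10·2 + 9·1 + 5·-1 + 8·2 + 2·2.

28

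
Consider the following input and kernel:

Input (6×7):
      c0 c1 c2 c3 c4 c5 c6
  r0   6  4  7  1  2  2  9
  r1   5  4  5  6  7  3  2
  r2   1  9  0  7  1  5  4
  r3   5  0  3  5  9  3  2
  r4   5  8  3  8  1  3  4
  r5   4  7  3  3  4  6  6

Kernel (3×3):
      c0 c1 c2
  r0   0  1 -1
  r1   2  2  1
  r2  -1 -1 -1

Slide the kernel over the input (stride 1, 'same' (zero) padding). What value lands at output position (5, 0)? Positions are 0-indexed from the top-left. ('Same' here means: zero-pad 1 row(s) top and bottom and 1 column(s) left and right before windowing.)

The receptive field on the zero-padded input at this output position is [0 5 8 / 0 4 7 / 0 0 0]. Elementwise product with the kernel and sum: 5·1 + 8·-1 + 0·2 + 4·2 + 7·1 + 0·-1 + 0·-1 + 0·-1.

12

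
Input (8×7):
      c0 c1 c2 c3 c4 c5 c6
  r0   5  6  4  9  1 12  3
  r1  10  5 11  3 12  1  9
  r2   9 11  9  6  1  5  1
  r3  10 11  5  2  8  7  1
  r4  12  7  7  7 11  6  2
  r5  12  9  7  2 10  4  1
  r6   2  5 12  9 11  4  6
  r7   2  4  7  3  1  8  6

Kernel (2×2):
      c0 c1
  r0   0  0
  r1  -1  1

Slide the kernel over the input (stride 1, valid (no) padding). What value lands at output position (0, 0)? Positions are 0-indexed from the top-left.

-5

The receptive field on the input at this output position is [5 6 / 10 5]. Elementwise product with the kernel and sum: 10·-1 + 5·1.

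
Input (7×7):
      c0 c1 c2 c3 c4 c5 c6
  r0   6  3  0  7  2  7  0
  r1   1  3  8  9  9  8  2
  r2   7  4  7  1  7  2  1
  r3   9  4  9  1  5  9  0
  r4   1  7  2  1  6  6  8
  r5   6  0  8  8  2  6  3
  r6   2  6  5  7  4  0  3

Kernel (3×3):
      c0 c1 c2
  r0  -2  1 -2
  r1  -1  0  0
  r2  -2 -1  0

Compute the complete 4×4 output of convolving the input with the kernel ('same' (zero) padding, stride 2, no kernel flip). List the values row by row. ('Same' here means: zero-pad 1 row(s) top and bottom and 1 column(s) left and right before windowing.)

-1 -17 -34 -25
-14 -37 -33 -34
-5 -16 -34 -39
6 -14 -33 -9

Output[0,0]: The receptive field on the zero-padded input at this output position is [0 0 0 / 0 6 3 / 0 1 3]. Elementwise product with the kernel and sum: 0·-2 + 0·1 + 0·-2 + 0·-1 + 0·-2 + 1·-1.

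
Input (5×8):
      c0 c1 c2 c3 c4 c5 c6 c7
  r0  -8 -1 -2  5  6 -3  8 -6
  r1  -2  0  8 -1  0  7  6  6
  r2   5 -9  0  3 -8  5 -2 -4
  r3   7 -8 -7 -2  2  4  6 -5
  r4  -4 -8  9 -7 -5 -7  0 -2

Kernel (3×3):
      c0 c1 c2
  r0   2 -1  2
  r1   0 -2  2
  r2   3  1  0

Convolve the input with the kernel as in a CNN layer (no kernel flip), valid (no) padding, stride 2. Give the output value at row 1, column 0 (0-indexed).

1

The receptive field on the input at this output position is [5 -9 0 / 7 -8 -7 / -4 -8 9]. Elementwise product with the kernel and sum: 5·2 + -9·-1 + 0·2 + -8·-2 + -7·2 + -4·3 + -8·1.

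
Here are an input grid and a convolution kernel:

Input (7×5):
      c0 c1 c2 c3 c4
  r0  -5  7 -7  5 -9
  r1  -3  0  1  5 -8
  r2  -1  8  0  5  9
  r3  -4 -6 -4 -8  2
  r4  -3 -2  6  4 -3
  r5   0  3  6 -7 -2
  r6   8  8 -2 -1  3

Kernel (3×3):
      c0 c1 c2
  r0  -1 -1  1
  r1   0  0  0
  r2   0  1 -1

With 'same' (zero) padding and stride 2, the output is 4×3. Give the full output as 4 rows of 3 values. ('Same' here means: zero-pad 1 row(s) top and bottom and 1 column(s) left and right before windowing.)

-3 -4 -8
5 8 5
-5 15 4
3 -16 9

Output[0,0]: The receptive field on the zero-padded input at this output position is [0 0 0 / 0 -5 7 / 0 -3 0]. Elementwise product with the kernel and sum: 0·-1 + 0·-1 + 0·1 + -3·1 + 0·-1.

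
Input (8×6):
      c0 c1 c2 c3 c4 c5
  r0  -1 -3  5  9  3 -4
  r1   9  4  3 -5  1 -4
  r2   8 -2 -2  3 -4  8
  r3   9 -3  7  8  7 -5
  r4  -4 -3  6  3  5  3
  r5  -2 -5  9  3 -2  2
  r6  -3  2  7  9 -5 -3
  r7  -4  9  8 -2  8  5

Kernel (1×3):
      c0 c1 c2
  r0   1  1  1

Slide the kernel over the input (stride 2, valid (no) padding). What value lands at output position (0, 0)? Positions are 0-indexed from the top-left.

1

The receptive field on the input at this output position is [-1 -3 5]. Elementwise product with the kernel and sum: -1·1 + -3·1 + 5·1.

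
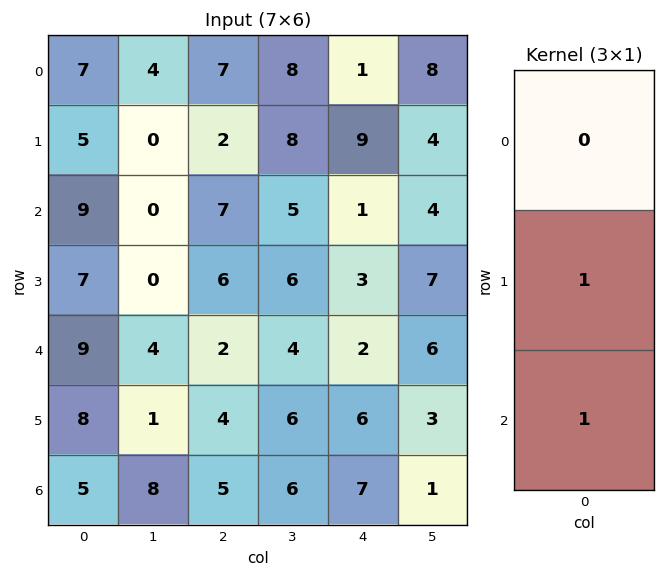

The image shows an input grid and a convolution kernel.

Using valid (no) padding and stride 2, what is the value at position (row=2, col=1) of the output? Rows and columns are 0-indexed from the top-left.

The receptive field on the input at this output position is [2 / 4 / 5]. Elementwise product with the kernel and sum: 4·1 + 5·1.

9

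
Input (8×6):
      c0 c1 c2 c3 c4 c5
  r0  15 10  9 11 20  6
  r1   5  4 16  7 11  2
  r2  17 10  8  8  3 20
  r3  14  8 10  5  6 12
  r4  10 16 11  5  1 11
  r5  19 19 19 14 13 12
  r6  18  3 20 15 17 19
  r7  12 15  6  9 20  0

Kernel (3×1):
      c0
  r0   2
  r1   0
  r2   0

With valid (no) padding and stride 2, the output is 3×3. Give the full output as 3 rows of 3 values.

30 18 40
34 16 6
20 22 2

Output[0,0]: The receptive field on the input at this output position is [15 / 5 / 17]. Elementwise product with the kernel and sum: 15·2.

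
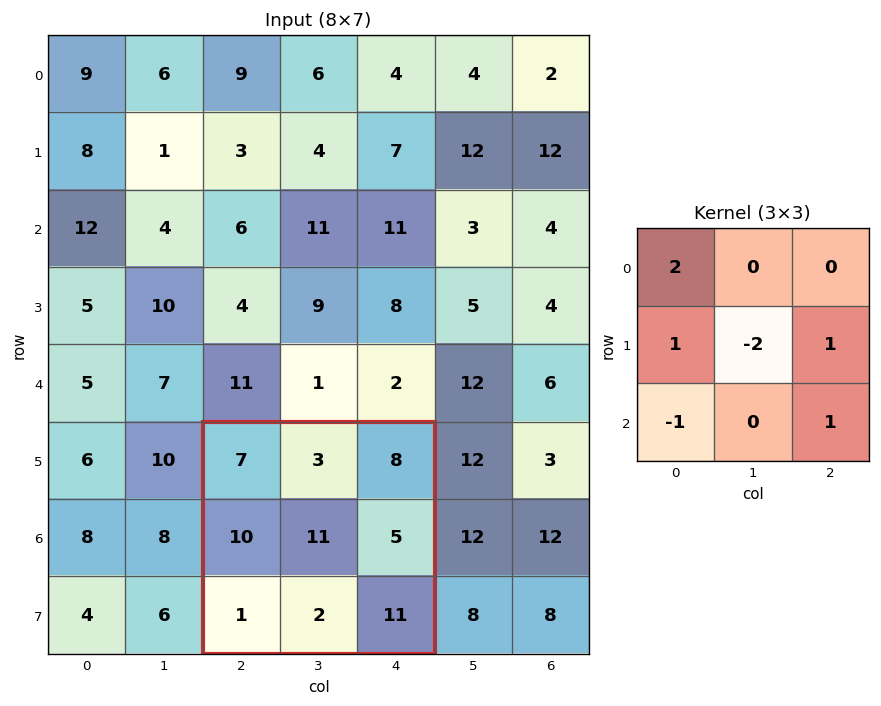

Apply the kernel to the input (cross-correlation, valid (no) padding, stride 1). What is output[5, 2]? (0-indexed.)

The receptive field on the input at this output position is [7 3 8 / 10 11 5 / 1 2 11]. Elementwise product with the kernel and sum: 7·2 + 10·1 + 11·-2 + 5·1 + 1·-1 + 11·1.

17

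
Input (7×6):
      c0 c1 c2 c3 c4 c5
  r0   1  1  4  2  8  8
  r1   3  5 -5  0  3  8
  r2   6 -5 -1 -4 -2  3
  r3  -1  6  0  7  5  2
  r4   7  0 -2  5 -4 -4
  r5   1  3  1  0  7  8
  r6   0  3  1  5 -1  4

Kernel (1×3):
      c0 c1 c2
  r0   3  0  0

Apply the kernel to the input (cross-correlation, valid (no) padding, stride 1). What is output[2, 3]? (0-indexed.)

The receptive field on the input at this output position is [-4 -2 3]. Elementwise product with the kernel and sum: -4·3.

-12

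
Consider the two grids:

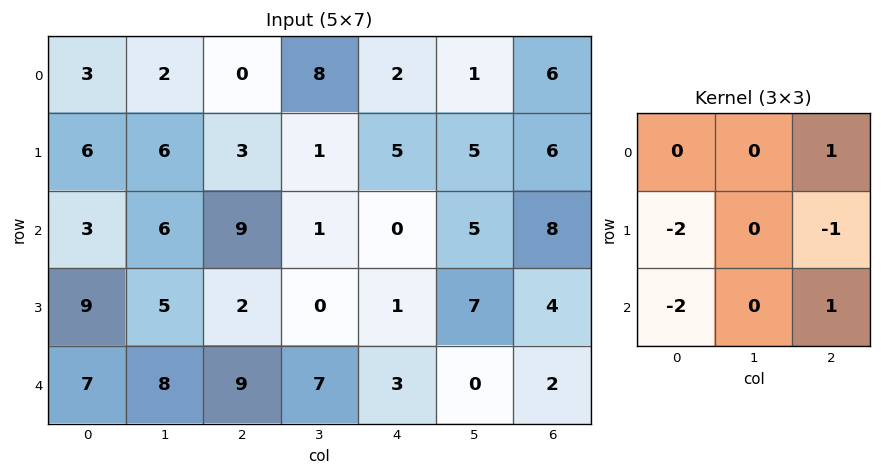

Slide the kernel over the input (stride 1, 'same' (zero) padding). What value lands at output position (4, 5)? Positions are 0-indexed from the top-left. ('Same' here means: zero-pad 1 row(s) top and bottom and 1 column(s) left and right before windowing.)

-4

The receptive field on the zero-padded input at this output position is [1 7 4 / 3 0 2 / 0 0 0]. Elementwise product with the kernel and sum: 4·1 + 3·-2 + 2·-1 + 0·-2 + 0·1.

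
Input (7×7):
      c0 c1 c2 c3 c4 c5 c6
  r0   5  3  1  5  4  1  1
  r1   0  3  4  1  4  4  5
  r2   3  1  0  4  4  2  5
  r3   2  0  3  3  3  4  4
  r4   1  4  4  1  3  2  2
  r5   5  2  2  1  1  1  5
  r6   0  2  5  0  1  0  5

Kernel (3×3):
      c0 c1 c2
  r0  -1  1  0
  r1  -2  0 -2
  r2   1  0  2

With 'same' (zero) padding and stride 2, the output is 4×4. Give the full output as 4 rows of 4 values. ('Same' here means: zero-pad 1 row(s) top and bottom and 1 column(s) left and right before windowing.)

0 -11 -3 2
-2 -3 2 1
-2 -3 -3 -3
1 -4 0 4

Output[0,0]: The receptive field on the zero-padded input at this output position is [0 0 0 / 0 5 3 / 0 0 3]. Elementwise product with the kernel and sum: 0·-1 + 0·1 + 0·-2 + 3·-2 + 0·1 + 3·2.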